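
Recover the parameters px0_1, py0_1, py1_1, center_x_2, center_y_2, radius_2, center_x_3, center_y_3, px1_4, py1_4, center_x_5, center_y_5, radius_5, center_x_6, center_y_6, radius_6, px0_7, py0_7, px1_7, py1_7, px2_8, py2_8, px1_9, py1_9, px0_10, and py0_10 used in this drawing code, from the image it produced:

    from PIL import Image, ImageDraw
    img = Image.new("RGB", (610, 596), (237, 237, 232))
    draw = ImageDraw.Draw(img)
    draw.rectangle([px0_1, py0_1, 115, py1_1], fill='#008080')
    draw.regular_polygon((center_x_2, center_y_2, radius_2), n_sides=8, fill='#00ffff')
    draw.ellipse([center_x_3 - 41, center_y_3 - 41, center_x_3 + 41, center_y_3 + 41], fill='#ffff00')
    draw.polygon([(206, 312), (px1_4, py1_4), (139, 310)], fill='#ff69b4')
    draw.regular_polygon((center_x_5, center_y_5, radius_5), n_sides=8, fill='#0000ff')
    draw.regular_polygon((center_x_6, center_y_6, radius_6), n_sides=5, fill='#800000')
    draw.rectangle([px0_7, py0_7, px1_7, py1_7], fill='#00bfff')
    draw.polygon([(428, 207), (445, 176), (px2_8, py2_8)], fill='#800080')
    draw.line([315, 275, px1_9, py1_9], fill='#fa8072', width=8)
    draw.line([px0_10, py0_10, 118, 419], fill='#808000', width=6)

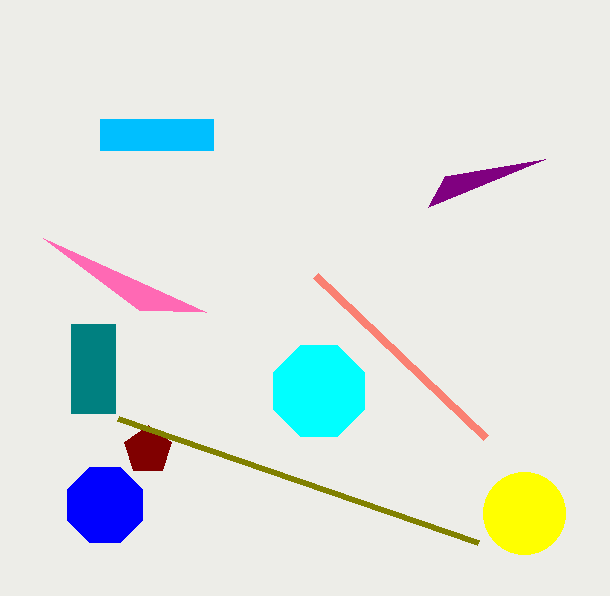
px0_1 = 71; py0_1 = 324; py1_1 = 413; center_x_2 = 319; center_y_2 = 391; radius_2 = 49; center_x_3 = 524; center_y_3 = 513; px1_4 = 43; py1_4 = 238; center_x_5 = 105; center_y_5 = 505; radius_5 = 41; center_x_6 = 148; center_y_6 = 450; radius_6 = 25; px0_7 = 100; py0_7 = 119; px1_7 = 213; py1_7 = 150; px2_8 = 545; py2_8 = 159; px1_9 = 485; py1_9 = 437; px0_10 = 478; py0_10 = 543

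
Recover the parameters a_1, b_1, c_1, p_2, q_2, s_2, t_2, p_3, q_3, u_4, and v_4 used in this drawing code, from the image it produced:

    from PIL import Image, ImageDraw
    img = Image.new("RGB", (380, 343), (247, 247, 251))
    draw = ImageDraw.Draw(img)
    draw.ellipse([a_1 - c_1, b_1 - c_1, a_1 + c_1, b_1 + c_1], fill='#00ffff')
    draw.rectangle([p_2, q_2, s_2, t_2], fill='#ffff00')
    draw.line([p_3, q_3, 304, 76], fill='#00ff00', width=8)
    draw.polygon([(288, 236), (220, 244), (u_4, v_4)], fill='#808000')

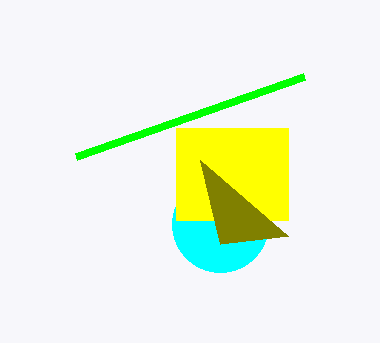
a_1 = 220; b_1 = 224; c_1 = 48; p_2 = 176; q_2 = 128; s_2 = 288; t_2 = 220; p_3 = 76; q_3 = 156; u_4 = 200; v_4 = 160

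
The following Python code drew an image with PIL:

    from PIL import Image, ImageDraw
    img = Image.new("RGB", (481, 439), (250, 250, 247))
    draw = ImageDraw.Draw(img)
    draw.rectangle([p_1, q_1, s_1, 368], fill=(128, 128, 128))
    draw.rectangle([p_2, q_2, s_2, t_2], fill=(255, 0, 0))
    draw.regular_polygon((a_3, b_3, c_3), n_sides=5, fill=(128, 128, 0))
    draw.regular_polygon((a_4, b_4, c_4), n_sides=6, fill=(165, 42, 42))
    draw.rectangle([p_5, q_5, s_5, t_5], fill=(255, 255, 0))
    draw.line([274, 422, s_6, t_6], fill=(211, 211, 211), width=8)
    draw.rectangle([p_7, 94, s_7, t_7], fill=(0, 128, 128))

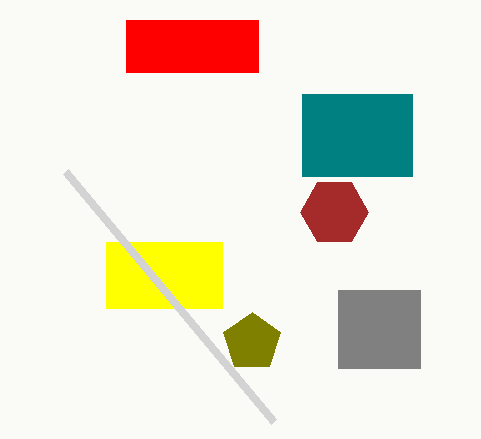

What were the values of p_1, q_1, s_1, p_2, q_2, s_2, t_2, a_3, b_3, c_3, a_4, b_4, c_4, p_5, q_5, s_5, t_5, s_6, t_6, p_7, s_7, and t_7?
p_1 = 338; q_1 = 290; s_1 = 420; p_2 = 126; q_2 = 20; s_2 = 258; t_2 = 72; a_3 = 252; b_3 = 342; c_3 = 30; a_4 = 334; b_4 = 212; c_4 = 34; p_5 = 106; q_5 = 242; s_5 = 222; t_5 = 308; s_6 = 66; t_6 = 172; p_7 = 302; s_7 = 412; t_7 = 176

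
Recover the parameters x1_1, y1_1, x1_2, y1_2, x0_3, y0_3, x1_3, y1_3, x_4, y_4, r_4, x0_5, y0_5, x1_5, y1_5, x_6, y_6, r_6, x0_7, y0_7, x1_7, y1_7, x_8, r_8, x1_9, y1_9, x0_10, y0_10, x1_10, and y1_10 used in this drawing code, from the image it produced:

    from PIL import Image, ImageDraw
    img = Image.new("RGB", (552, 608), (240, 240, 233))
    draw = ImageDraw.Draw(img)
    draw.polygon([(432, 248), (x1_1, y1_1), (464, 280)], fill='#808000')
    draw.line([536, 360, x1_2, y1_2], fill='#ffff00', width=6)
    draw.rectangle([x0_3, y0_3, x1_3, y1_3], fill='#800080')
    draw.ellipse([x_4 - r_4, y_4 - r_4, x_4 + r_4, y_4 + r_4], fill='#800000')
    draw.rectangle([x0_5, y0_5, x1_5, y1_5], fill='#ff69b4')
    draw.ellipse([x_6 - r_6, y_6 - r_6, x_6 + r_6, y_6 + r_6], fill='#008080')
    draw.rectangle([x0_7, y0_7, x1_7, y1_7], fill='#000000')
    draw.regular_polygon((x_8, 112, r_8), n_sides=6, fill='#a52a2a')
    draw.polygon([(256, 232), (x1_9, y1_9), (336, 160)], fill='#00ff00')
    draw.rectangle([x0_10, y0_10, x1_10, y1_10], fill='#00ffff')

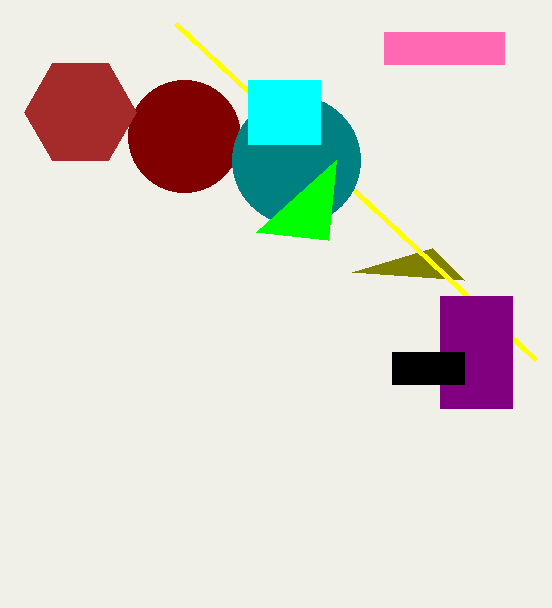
x1_1 = 352
y1_1 = 272
x1_2 = 176
y1_2 = 24
x0_3 = 440
y0_3 = 296
x1_3 = 512
y1_3 = 408
x_4 = 184
y_4 = 136
r_4 = 56
x0_5 = 384
y0_5 = 32
x1_5 = 504
y1_5 = 64
x_6 = 296
y_6 = 160
r_6 = 64
x0_7 = 392
y0_7 = 352
x1_7 = 464
y1_7 = 384
x_8 = 80
r_8 = 56
x1_9 = 328
y1_9 = 240
x0_10 = 248
y0_10 = 80
x1_10 = 320
y1_10 = 144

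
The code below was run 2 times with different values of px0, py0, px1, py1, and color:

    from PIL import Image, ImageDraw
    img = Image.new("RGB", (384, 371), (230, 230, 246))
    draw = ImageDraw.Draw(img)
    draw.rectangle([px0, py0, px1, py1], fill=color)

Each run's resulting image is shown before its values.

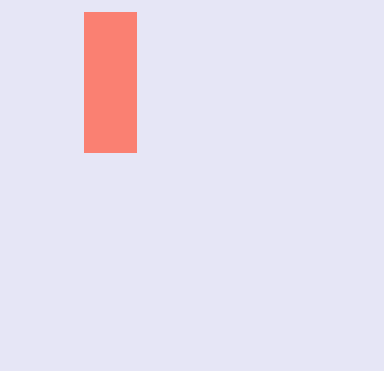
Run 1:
px0 = 84, py0 = 12, px1 = 136, py1 = 152, color = 'salmon'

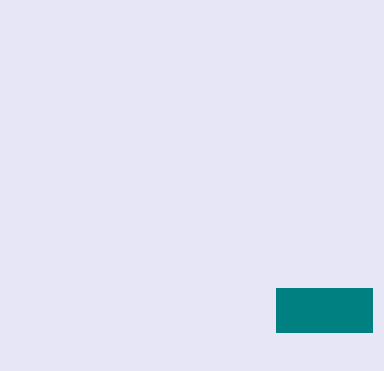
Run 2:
px0 = 276; py0 = 288; px1 = 372; py1 = 332; color = 'teal'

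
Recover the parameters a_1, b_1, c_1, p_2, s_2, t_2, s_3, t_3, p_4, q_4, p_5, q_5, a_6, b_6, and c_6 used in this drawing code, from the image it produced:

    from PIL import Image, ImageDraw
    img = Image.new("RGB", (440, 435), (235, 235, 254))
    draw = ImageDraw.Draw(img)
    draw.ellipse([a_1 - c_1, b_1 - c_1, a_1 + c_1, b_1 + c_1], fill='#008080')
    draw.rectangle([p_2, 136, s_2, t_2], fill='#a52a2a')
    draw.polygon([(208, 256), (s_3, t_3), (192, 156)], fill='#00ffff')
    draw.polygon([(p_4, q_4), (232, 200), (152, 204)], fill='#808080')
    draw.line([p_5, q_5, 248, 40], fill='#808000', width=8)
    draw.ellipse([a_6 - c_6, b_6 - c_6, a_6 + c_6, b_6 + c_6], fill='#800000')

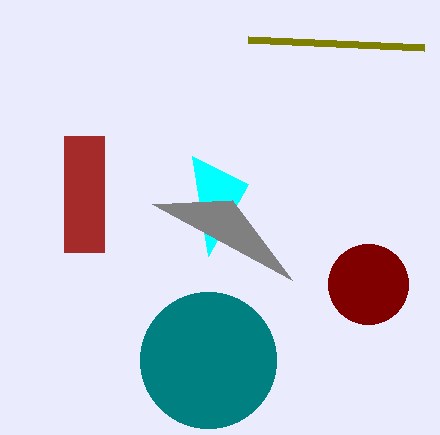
a_1 = 208; b_1 = 360; c_1 = 68; p_2 = 64; s_2 = 104; t_2 = 252; s_3 = 248; t_3 = 184; p_4 = 292; q_4 = 280; p_5 = 424; q_5 = 48; a_6 = 368; b_6 = 284; c_6 = 40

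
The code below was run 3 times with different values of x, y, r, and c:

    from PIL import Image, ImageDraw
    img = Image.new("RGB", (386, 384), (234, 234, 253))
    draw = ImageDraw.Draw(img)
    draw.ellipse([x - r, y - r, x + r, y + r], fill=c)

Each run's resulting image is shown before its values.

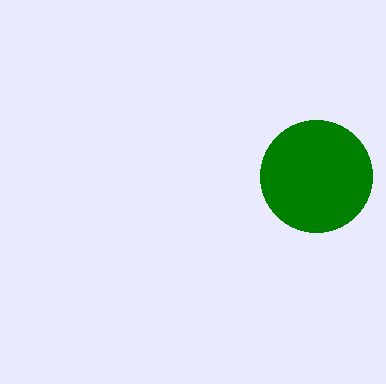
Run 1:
x = 316, y = 176, r = 56, c = 'green'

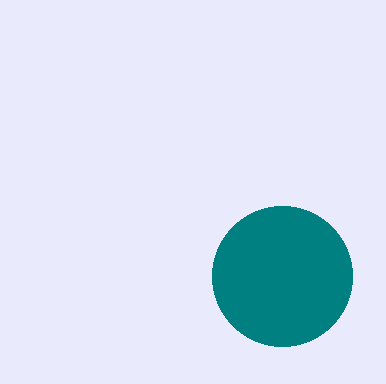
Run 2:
x = 282, y = 276, r = 70, c = 'teal'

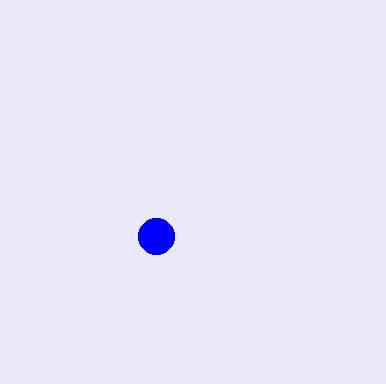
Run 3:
x = 156, y = 236, r = 18, c = 'blue'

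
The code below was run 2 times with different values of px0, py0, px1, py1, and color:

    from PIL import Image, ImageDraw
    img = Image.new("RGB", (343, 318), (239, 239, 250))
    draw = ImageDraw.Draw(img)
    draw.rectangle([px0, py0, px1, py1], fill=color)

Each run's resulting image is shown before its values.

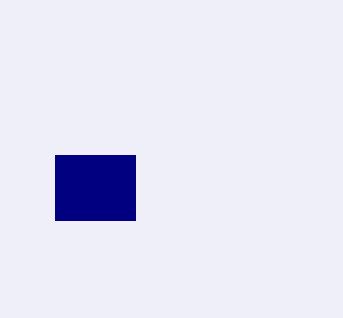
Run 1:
px0 = 55, py0 = 155, px1 = 135, py1 = 220, color = 'navy'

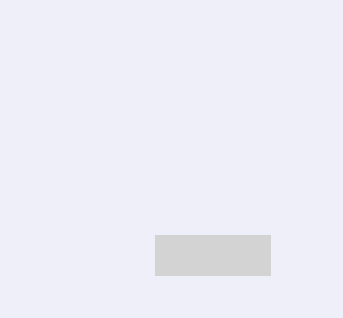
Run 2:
px0 = 155
py0 = 235
px1 = 270
py1 = 275
color = 'lightgray'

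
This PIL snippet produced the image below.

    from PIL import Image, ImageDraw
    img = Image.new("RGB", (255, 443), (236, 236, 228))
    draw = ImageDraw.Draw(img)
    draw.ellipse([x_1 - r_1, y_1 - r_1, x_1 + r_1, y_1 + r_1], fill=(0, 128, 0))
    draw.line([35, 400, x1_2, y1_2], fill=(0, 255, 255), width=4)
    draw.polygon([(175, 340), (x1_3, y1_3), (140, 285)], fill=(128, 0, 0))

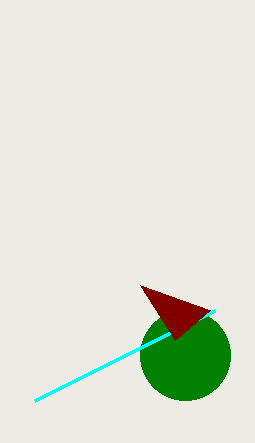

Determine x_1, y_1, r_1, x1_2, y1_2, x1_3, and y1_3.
x_1 = 185, y_1 = 355, r_1 = 45, x1_2 = 215, y1_2 = 310, x1_3 = 210, y1_3 = 310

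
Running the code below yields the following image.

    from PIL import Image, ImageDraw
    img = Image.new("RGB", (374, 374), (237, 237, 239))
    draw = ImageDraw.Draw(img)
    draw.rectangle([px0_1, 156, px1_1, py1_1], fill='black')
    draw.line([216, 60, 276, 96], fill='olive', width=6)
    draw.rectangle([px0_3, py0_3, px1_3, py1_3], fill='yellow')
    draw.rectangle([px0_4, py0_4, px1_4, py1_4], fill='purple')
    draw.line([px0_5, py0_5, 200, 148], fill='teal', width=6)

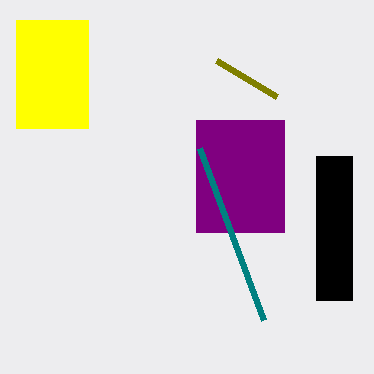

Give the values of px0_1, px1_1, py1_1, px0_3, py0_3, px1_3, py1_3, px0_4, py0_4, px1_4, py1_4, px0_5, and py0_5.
px0_1 = 316, px1_1 = 352, py1_1 = 300, px0_3 = 16, py0_3 = 20, px1_3 = 88, py1_3 = 128, px0_4 = 196, py0_4 = 120, px1_4 = 284, py1_4 = 232, px0_5 = 264, py0_5 = 320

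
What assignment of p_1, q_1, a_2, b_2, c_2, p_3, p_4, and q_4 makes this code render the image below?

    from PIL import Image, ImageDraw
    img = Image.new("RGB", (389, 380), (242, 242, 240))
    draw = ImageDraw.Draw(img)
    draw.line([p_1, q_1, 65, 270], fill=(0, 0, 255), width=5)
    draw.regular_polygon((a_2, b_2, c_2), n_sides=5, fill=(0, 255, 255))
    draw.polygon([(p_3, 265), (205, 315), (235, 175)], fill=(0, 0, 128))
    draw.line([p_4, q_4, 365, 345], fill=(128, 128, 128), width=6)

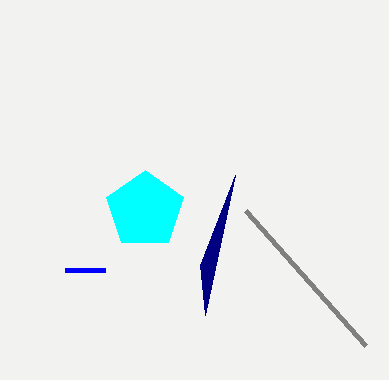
p_1 = 105, q_1 = 270, a_2 = 145, b_2 = 210, c_2 = 40, p_3 = 200, p_4 = 245, q_4 = 210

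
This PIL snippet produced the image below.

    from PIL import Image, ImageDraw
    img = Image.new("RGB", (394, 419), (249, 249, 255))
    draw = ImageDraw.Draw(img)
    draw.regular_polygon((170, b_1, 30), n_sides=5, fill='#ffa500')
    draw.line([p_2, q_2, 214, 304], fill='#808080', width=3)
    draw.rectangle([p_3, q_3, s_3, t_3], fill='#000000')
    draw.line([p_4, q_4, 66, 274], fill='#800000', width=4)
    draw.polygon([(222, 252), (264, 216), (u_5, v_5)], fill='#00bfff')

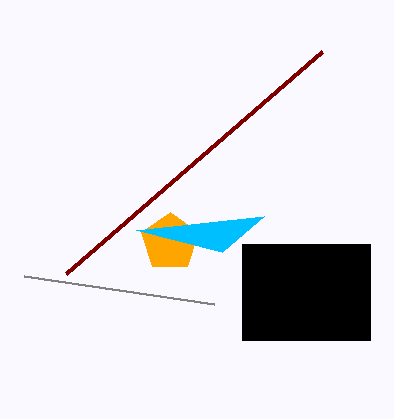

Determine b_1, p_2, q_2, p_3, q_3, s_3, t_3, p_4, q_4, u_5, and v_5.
b_1 = 242, p_2 = 24, q_2 = 276, p_3 = 242, q_3 = 244, s_3 = 370, t_3 = 340, p_4 = 322, q_4 = 52, u_5 = 136, v_5 = 230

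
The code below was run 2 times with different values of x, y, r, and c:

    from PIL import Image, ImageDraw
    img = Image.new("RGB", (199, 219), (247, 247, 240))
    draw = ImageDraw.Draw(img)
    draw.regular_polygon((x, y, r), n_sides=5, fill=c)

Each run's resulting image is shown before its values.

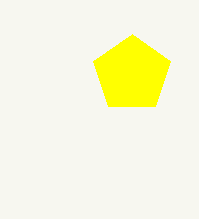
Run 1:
x = 132, y = 74, r = 40, c = 'yellow'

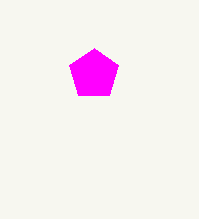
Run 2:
x = 94
y = 74
r = 26
c = 'magenta'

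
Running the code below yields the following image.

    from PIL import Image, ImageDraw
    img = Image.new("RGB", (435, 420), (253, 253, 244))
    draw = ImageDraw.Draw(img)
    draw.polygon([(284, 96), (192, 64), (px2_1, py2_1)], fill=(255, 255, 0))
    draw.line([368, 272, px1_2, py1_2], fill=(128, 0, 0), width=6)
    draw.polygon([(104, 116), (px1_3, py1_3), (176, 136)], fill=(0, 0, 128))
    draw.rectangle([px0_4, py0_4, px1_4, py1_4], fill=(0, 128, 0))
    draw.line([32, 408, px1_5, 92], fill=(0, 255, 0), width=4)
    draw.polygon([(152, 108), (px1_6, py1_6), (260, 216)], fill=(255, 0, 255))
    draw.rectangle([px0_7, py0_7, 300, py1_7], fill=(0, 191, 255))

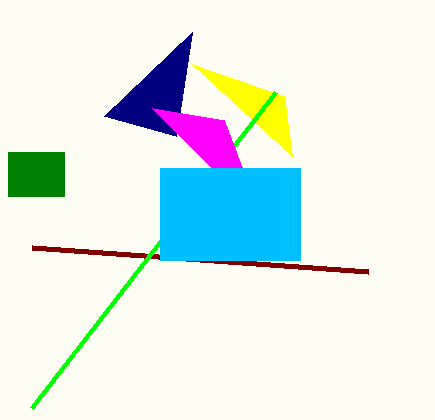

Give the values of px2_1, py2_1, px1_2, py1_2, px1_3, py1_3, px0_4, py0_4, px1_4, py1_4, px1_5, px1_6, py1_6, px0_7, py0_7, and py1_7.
px2_1 = 292
py2_1 = 156
px1_2 = 32
py1_2 = 248
px1_3 = 192
py1_3 = 32
px0_4 = 8
py0_4 = 152
px1_4 = 64
py1_4 = 196
px1_5 = 276
px1_6 = 224
py1_6 = 120
px0_7 = 160
py0_7 = 168
py1_7 = 260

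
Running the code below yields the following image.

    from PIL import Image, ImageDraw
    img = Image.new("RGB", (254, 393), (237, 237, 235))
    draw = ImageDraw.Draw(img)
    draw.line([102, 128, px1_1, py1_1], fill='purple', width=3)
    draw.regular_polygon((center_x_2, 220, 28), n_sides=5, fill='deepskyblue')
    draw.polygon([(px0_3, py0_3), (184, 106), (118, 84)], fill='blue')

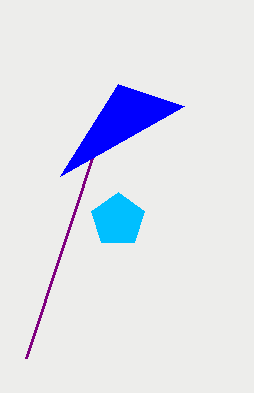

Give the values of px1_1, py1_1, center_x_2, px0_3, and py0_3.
px1_1 = 26, py1_1 = 358, center_x_2 = 118, px0_3 = 60, py0_3 = 176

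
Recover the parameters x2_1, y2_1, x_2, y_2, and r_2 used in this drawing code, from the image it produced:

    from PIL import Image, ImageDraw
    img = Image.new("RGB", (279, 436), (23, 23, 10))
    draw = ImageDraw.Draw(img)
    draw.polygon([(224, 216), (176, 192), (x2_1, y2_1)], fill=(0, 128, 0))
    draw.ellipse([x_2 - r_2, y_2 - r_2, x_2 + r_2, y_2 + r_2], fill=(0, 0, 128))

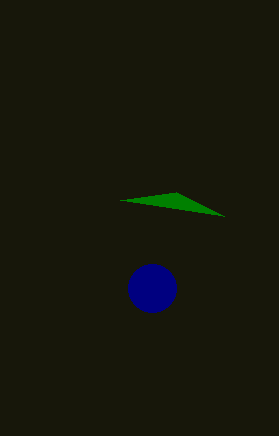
x2_1 = 120, y2_1 = 200, x_2 = 152, y_2 = 288, r_2 = 24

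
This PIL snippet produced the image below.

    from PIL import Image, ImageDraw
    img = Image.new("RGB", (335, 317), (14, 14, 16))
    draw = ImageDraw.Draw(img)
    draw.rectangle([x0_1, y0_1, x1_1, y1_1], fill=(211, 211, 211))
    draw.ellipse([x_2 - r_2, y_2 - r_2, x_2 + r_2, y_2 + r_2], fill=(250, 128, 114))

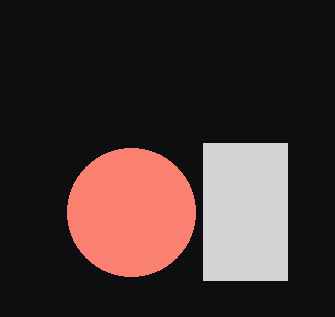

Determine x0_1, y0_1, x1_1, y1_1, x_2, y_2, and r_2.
x0_1 = 203, y0_1 = 143, x1_1 = 287, y1_1 = 280, x_2 = 131, y_2 = 212, r_2 = 64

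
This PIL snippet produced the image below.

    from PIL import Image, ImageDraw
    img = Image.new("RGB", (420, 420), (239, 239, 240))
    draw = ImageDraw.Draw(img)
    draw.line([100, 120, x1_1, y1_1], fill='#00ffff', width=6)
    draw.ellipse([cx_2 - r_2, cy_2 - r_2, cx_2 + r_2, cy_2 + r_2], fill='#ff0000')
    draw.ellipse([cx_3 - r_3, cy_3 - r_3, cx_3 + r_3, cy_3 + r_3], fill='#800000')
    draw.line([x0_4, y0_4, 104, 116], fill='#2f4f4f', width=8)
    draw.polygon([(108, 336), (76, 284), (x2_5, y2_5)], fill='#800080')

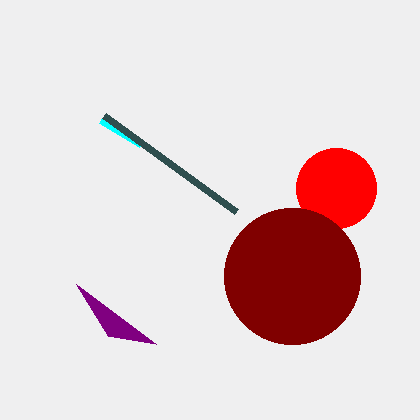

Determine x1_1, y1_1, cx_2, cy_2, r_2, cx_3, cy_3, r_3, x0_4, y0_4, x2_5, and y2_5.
x1_1 = 140, y1_1 = 144, cx_2 = 336, cy_2 = 188, r_2 = 40, cx_3 = 292, cy_3 = 276, r_3 = 68, x0_4 = 236, y0_4 = 212, x2_5 = 156, y2_5 = 344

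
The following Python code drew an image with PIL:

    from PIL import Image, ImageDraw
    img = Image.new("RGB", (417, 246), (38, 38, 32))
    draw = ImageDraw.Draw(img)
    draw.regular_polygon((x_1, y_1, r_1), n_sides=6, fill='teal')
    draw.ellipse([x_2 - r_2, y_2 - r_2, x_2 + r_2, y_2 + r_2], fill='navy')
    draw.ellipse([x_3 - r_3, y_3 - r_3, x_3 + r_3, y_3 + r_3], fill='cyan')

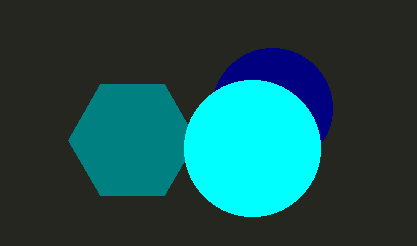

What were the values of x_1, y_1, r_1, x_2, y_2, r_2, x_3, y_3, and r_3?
x_1 = 132; y_1 = 140; r_1 = 64; x_2 = 272; y_2 = 108; r_2 = 60; x_3 = 252; y_3 = 148; r_3 = 68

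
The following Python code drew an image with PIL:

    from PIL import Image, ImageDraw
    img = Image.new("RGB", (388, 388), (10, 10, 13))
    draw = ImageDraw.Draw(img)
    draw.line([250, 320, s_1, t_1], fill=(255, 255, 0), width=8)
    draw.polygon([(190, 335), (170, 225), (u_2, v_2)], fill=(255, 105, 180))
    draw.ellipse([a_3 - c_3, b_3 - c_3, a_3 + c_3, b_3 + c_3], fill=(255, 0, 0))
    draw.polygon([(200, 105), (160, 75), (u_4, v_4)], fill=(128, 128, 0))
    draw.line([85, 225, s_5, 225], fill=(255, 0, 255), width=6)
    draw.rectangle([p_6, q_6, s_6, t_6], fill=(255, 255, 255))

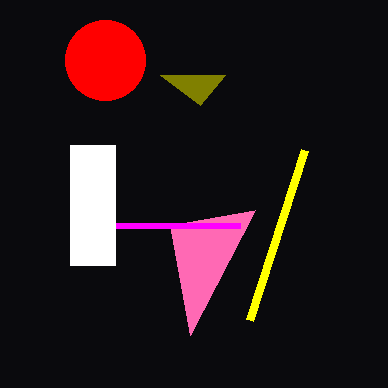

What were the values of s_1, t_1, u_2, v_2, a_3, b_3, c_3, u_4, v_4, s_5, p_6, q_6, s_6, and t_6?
s_1 = 305
t_1 = 150
u_2 = 255
v_2 = 210
a_3 = 105
b_3 = 60
c_3 = 40
u_4 = 225
v_4 = 75
s_5 = 240
p_6 = 70
q_6 = 145
s_6 = 115
t_6 = 265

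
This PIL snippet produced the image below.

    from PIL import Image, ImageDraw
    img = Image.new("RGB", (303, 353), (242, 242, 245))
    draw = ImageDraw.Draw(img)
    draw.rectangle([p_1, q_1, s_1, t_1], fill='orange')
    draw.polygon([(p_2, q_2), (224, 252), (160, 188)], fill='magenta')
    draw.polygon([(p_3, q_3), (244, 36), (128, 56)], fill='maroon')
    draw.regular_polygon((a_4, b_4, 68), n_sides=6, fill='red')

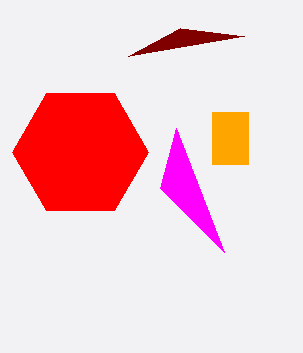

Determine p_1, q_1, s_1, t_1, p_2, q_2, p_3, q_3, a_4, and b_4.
p_1 = 212
q_1 = 112
s_1 = 248
t_1 = 164
p_2 = 176
q_2 = 128
p_3 = 180
q_3 = 28
a_4 = 80
b_4 = 152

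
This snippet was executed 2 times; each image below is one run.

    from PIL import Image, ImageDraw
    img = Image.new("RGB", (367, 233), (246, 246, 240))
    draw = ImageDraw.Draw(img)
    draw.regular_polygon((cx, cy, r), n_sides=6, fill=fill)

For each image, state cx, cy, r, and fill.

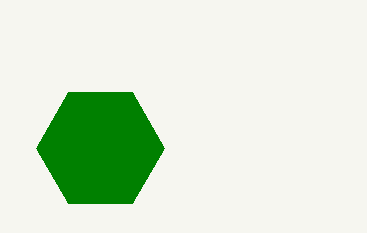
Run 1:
cx = 100, cy = 148, r = 64, fill = 'green'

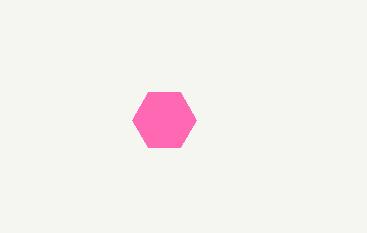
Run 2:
cx = 164; cy = 120; r = 32; fill = 'hotpink'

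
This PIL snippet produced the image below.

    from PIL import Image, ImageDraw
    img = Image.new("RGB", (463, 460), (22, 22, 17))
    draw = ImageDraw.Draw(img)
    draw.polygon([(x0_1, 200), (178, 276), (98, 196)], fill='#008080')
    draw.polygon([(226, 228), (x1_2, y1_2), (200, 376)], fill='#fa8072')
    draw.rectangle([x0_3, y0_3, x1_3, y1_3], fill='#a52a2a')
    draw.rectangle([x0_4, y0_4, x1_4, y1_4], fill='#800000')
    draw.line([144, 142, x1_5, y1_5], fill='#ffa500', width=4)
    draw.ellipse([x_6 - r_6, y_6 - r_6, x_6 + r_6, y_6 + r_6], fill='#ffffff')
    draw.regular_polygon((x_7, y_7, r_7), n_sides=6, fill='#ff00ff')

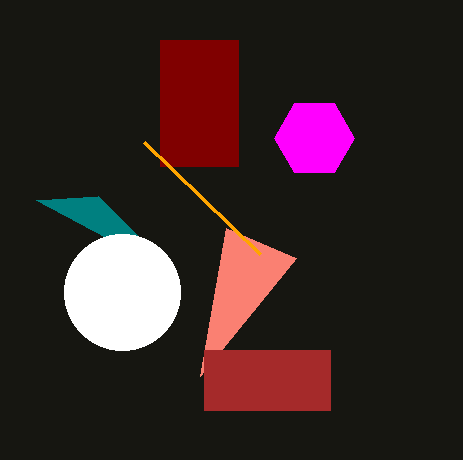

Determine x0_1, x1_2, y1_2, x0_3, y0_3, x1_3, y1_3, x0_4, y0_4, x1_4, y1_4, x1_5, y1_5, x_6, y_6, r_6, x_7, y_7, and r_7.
x0_1 = 36, x1_2 = 296, y1_2 = 258, x0_3 = 204, y0_3 = 350, x1_3 = 330, y1_3 = 410, x0_4 = 160, y0_4 = 40, x1_4 = 238, y1_4 = 166, x1_5 = 260, y1_5 = 254, x_6 = 122, y_6 = 292, r_6 = 58, x_7 = 314, y_7 = 138, r_7 = 40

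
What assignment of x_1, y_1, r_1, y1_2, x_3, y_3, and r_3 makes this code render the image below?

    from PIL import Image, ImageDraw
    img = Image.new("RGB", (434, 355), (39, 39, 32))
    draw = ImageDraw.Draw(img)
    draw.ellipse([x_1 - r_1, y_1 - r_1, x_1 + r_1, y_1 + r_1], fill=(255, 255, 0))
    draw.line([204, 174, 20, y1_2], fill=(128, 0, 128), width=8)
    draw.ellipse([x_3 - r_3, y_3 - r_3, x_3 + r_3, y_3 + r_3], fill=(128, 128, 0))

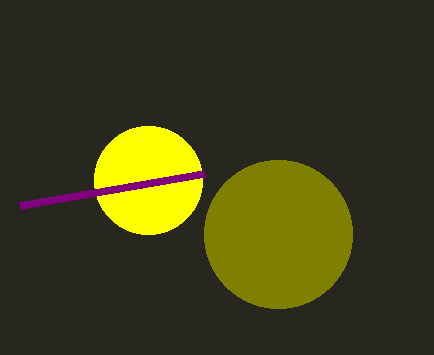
x_1 = 148, y_1 = 180, r_1 = 54, y1_2 = 206, x_3 = 278, y_3 = 234, r_3 = 74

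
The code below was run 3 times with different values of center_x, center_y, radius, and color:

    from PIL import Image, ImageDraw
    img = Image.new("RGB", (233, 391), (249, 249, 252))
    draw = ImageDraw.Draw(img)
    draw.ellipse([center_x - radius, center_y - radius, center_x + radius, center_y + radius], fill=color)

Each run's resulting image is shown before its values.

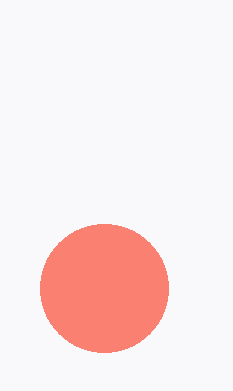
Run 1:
center_x = 104; center_y = 288; radius = 64; color = 'salmon'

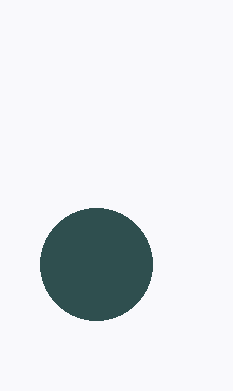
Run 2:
center_x = 96; center_y = 264; radius = 56; color = 'darkslategray'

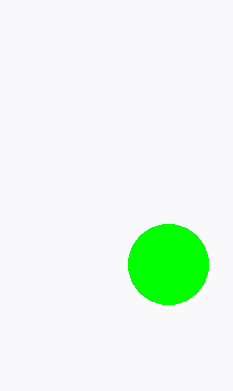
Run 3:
center_x = 168, center_y = 264, radius = 40, color = 'lime'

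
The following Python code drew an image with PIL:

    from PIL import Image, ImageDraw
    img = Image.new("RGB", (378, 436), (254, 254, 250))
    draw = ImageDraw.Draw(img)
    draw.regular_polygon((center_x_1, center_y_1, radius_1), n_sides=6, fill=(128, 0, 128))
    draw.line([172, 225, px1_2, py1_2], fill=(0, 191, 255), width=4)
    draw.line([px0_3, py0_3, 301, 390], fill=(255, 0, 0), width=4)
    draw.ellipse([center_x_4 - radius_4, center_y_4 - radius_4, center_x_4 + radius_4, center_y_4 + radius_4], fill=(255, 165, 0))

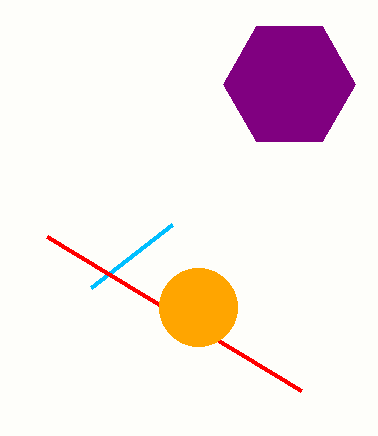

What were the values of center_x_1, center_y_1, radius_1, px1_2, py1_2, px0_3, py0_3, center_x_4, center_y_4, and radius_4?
center_x_1 = 289, center_y_1 = 84, radius_1 = 66, px1_2 = 91, py1_2 = 288, px0_3 = 47, py0_3 = 236, center_x_4 = 198, center_y_4 = 307, radius_4 = 39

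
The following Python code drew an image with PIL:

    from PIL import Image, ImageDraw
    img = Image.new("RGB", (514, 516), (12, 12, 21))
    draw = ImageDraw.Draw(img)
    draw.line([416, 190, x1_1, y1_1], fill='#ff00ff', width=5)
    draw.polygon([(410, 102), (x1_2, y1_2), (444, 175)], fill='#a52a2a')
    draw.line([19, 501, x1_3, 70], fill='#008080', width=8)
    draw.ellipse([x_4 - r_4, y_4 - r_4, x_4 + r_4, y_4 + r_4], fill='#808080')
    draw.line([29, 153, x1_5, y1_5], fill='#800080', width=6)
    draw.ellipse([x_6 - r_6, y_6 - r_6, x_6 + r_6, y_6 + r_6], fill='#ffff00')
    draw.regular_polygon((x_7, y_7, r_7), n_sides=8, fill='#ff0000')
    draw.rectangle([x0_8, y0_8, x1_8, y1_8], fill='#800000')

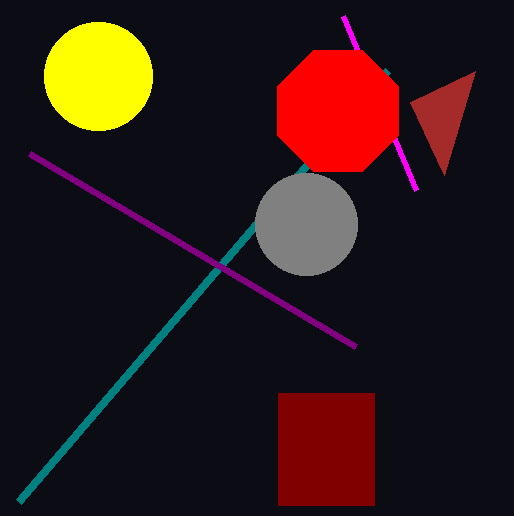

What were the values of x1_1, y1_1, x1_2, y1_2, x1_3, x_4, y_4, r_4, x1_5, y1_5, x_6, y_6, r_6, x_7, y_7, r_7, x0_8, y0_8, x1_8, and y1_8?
x1_1 = 343; y1_1 = 16; x1_2 = 475; y1_2 = 71; x1_3 = 388; x_4 = 306; y_4 = 224; r_4 = 51; x1_5 = 355; y1_5 = 346; x_6 = 98; y_6 = 76; r_6 = 54; x_7 = 338; y_7 = 111; r_7 = 65; x0_8 = 278; y0_8 = 393; x1_8 = 374; y1_8 = 505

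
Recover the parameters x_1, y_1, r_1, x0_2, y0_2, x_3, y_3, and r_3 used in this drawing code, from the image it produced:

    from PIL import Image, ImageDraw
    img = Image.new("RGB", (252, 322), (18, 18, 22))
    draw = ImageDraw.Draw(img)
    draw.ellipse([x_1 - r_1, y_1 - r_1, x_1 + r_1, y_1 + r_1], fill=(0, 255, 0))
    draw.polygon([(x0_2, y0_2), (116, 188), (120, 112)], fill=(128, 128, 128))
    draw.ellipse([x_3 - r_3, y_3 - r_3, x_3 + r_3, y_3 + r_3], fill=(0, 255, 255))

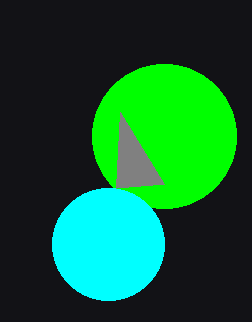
x_1 = 164
y_1 = 136
r_1 = 72
x0_2 = 164
y0_2 = 184
x_3 = 108
y_3 = 244
r_3 = 56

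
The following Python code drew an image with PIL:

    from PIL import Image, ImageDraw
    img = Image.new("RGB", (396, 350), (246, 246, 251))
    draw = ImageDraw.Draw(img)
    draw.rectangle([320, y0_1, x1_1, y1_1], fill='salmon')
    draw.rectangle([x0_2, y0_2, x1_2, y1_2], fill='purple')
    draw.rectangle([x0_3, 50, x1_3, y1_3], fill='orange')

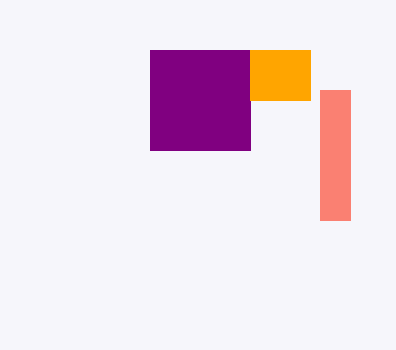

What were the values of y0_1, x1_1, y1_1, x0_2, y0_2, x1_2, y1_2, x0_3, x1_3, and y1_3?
y0_1 = 90
x1_1 = 350
y1_1 = 220
x0_2 = 150
y0_2 = 50
x1_2 = 250
y1_2 = 150
x0_3 = 250
x1_3 = 310
y1_3 = 100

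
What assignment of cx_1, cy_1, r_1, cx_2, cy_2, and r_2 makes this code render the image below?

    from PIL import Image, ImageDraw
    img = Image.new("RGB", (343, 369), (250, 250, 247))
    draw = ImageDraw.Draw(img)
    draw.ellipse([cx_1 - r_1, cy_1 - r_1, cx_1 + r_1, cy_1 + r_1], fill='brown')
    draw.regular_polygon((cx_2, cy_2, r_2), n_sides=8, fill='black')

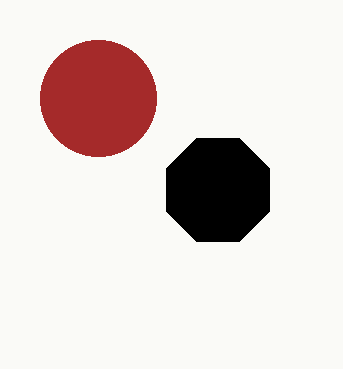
cx_1 = 98; cy_1 = 98; r_1 = 58; cx_2 = 218; cy_2 = 190; r_2 = 56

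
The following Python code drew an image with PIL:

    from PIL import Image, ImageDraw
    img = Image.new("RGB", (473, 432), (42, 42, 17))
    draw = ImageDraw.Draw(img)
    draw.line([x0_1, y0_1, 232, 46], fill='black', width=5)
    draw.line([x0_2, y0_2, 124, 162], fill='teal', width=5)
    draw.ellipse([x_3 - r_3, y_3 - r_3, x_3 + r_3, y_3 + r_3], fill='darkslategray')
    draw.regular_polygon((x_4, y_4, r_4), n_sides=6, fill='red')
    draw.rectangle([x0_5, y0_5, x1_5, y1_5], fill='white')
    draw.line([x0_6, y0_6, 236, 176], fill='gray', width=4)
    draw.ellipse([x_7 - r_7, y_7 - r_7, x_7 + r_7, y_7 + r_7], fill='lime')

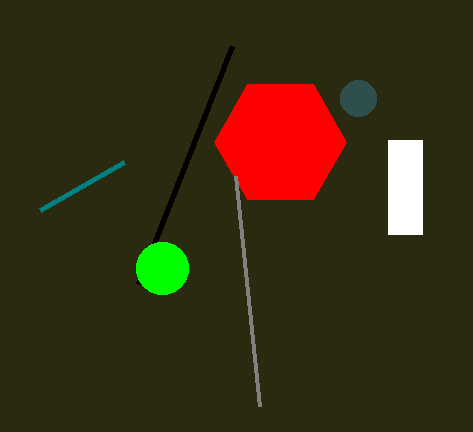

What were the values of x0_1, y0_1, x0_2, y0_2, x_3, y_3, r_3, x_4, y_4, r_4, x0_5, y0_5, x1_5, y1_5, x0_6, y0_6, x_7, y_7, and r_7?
x0_1 = 138
y0_1 = 284
x0_2 = 40
y0_2 = 210
x_3 = 358
y_3 = 98
r_3 = 18
x_4 = 280
y_4 = 142
r_4 = 66
x0_5 = 388
y0_5 = 140
x1_5 = 422
y1_5 = 234
x0_6 = 260
y0_6 = 406
x_7 = 162
y_7 = 268
r_7 = 26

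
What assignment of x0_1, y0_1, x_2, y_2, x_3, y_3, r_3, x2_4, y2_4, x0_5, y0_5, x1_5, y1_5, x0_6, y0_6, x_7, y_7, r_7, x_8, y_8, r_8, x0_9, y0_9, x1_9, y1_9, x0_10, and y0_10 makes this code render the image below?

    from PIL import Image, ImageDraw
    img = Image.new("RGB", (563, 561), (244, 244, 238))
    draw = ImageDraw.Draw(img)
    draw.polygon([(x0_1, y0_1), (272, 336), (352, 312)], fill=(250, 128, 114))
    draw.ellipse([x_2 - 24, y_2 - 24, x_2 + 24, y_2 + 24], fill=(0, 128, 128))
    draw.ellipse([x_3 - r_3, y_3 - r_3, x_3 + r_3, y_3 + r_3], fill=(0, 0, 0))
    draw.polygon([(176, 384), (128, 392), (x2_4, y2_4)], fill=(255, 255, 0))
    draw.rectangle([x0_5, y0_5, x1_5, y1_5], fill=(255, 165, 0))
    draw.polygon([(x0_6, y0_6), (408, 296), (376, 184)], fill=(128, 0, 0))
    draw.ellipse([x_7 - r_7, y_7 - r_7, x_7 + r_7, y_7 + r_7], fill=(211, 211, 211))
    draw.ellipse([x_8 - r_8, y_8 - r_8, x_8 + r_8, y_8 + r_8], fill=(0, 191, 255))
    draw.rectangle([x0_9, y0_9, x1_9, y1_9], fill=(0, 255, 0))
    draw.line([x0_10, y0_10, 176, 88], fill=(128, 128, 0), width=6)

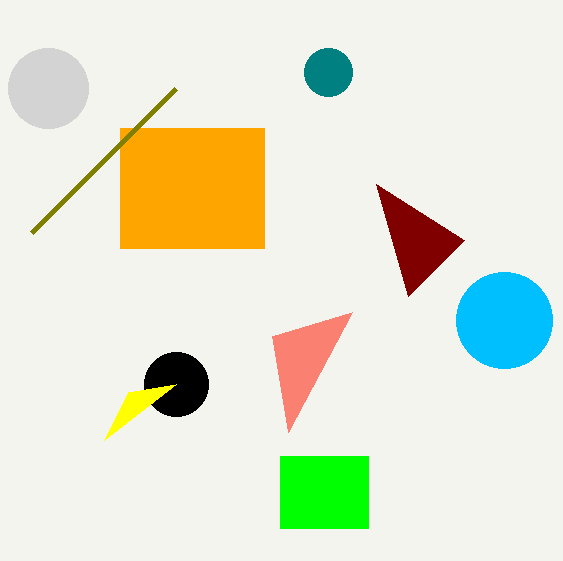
x0_1 = 288
y0_1 = 432
x_2 = 328
y_2 = 72
x_3 = 176
y_3 = 384
r_3 = 32
x2_4 = 104
y2_4 = 440
x0_5 = 120
y0_5 = 128
x1_5 = 264
y1_5 = 248
x0_6 = 464
y0_6 = 240
x_7 = 48
y_7 = 88
r_7 = 40
x_8 = 504
y_8 = 320
r_8 = 48
x0_9 = 280
y0_9 = 456
x1_9 = 368
y1_9 = 528
x0_10 = 32
y0_10 = 232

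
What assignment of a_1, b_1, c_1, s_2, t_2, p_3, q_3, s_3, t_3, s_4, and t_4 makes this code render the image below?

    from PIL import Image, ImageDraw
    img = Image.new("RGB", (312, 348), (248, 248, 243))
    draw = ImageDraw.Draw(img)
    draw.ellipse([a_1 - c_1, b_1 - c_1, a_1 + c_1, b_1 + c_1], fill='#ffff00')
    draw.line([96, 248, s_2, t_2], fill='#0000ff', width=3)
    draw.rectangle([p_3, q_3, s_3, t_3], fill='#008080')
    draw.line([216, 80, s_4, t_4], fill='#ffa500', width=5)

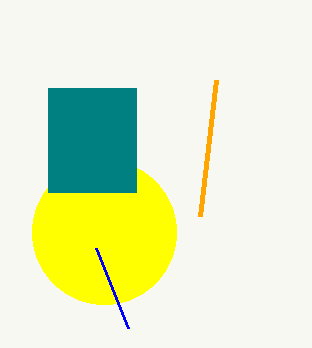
a_1 = 104; b_1 = 232; c_1 = 72; s_2 = 128; t_2 = 328; p_3 = 48; q_3 = 88; s_3 = 136; t_3 = 192; s_4 = 200; t_4 = 216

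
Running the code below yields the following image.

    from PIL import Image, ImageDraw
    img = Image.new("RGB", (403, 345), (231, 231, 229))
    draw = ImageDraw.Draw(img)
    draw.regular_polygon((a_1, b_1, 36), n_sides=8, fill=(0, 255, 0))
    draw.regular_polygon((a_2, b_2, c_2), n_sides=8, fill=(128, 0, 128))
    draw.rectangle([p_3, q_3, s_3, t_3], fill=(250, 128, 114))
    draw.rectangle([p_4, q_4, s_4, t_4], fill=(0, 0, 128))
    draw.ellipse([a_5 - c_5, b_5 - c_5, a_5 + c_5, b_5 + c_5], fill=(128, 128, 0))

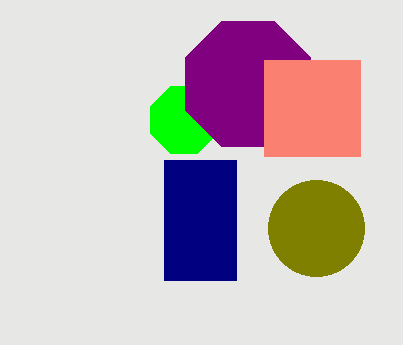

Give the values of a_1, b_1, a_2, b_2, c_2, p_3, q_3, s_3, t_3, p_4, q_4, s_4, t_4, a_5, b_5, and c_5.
a_1 = 184; b_1 = 120; a_2 = 248; b_2 = 84; c_2 = 68; p_3 = 264; q_3 = 60; s_3 = 360; t_3 = 156; p_4 = 164; q_4 = 160; s_4 = 236; t_4 = 280; a_5 = 316; b_5 = 228; c_5 = 48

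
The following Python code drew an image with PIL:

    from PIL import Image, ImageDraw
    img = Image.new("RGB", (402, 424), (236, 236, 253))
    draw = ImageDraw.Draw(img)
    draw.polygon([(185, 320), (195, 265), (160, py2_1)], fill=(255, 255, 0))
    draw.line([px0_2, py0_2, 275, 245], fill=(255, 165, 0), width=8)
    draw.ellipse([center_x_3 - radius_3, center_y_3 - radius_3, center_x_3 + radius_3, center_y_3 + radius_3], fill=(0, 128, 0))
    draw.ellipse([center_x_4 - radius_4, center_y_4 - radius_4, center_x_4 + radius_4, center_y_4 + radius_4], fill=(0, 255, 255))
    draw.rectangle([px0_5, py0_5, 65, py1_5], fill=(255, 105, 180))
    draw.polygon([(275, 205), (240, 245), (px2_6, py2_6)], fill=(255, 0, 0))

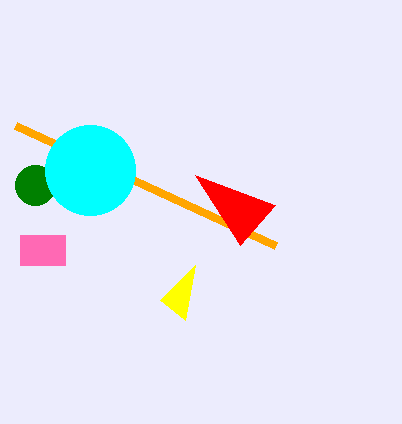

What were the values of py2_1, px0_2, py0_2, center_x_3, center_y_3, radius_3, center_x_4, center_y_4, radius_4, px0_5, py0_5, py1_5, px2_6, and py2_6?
py2_1 = 300, px0_2 = 15, py0_2 = 125, center_x_3 = 35, center_y_3 = 185, radius_3 = 20, center_x_4 = 90, center_y_4 = 170, radius_4 = 45, px0_5 = 20, py0_5 = 235, py1_5 = 265, px2_6 = 195, py2_6 = 175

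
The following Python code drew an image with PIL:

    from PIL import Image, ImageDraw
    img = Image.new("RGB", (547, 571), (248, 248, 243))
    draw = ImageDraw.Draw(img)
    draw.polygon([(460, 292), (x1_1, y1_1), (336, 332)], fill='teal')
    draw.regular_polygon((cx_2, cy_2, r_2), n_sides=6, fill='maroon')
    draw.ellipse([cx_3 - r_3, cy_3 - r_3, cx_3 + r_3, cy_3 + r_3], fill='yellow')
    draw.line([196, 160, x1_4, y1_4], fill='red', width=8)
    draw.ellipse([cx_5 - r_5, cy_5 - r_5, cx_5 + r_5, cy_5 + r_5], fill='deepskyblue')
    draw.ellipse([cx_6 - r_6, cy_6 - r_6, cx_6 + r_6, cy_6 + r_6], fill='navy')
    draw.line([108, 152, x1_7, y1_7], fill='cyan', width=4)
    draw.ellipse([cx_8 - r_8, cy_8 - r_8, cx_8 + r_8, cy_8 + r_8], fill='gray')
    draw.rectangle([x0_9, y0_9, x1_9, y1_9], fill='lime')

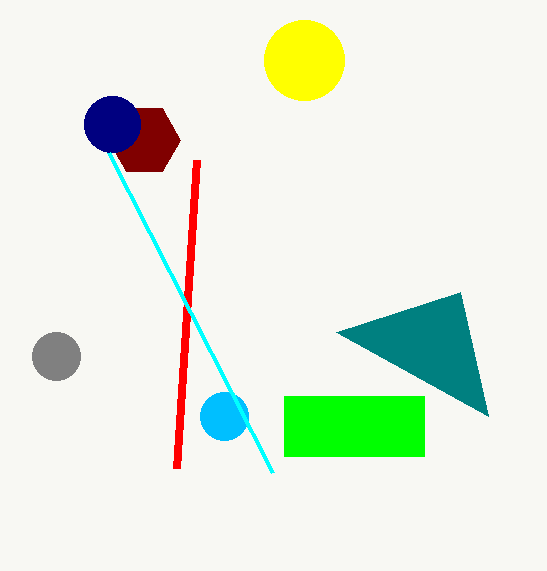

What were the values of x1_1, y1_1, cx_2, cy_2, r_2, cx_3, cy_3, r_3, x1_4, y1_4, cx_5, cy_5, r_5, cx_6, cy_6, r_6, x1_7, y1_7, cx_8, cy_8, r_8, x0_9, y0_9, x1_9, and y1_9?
x1_1 = 488
y1_1 = 416
cx_2 = 144
cy_2 = 140
r_2 = 36
cx_3 = 304
cy_3 = 60
r_3 = 40
x1_4 = 176
y1_4 = 468
cx_5 = 224
cy_5 = 416
r_5 = 24
cx_6 = 112
cy_6 = 124
r_6 = 28
x1_7 = 272
y1_7 = 472
cx_8 = 56
cy_8 = 356
r_8 = 24
x0_9 = 284
y0_9 = 396
x1_9 = 424
y1_9 = 456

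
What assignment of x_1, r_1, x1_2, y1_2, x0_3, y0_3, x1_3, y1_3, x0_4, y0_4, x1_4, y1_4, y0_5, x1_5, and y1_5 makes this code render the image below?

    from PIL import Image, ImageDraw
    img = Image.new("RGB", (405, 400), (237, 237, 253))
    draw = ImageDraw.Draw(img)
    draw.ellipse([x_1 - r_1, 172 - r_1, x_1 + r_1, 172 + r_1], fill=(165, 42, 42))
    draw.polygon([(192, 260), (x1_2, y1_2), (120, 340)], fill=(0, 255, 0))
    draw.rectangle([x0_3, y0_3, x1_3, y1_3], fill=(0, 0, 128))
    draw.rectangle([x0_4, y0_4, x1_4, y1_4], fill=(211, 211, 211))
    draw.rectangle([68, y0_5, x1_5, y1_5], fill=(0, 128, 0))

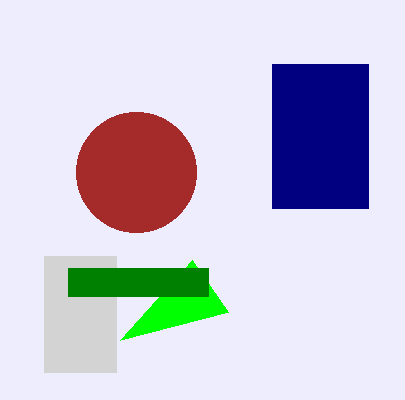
x_1 = 136; r_1 = 60; x1_2 = 228; y1_2 = 312; x0_3 = 272; y0_3 = 64; x1_3 = 368; y1_3 = 208; x0_4 = 44; y0_4 = 256; x1_4 = 116; y1_4 = 372; y0_5 = 268; x1_5 = 208; y1_5 = 296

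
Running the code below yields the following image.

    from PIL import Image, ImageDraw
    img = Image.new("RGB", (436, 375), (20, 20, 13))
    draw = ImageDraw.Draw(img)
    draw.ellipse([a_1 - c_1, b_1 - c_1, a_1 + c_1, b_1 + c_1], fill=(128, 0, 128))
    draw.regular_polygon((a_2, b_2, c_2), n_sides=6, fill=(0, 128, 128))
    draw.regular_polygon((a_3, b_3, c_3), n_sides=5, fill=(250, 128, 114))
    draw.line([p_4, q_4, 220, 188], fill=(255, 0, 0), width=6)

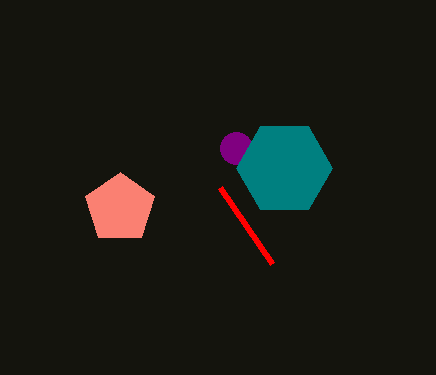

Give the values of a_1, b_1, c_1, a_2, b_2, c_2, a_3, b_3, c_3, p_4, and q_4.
a_1 = 236; b_1 = 148; c_1 = 16; a_2 = 284; b_2 = 168; c_2 = 48; a_3 = 120; b_3 = 208; c_3 = 36; p_4 = 272; q_4 = 264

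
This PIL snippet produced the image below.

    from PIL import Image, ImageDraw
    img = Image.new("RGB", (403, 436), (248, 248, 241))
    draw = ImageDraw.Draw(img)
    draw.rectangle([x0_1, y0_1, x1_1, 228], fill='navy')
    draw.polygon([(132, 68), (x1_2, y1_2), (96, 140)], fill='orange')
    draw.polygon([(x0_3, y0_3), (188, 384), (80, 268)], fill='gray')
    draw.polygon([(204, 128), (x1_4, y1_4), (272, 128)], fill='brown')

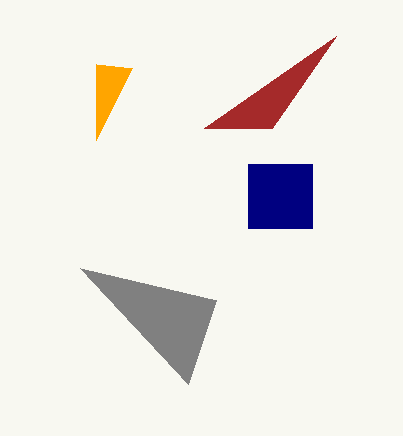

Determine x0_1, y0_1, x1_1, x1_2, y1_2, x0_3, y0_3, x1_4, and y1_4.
x0_1 = 248
y0_1 = 164
x1_1 = 312
x1_2 = 96
y1_2 = 64
x0_3 = 216
y0_3 = 300
x1_4 = 336
y1_4 = 36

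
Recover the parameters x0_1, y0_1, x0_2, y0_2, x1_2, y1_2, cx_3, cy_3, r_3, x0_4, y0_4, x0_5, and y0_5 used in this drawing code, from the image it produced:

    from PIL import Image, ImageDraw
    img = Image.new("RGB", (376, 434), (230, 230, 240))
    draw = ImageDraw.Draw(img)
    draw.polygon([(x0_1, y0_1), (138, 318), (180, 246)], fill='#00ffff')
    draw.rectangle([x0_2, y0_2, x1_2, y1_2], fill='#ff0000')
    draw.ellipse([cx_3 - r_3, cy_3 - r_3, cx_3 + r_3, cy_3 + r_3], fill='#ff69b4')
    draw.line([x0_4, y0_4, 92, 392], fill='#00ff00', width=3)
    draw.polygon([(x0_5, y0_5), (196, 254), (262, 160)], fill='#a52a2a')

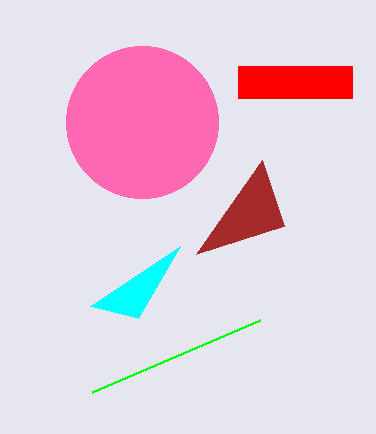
x0_1 = 90, y0_1 = 306, x0_2 = 238, y0_2 = 66, x1_2 = 352, y1_2 = 98, cx_3 = 142, cy_3 = 122, r_3 = 76, x0_4 = 260, y0_4 = 320, x0_5 = 284, y0_5 = 226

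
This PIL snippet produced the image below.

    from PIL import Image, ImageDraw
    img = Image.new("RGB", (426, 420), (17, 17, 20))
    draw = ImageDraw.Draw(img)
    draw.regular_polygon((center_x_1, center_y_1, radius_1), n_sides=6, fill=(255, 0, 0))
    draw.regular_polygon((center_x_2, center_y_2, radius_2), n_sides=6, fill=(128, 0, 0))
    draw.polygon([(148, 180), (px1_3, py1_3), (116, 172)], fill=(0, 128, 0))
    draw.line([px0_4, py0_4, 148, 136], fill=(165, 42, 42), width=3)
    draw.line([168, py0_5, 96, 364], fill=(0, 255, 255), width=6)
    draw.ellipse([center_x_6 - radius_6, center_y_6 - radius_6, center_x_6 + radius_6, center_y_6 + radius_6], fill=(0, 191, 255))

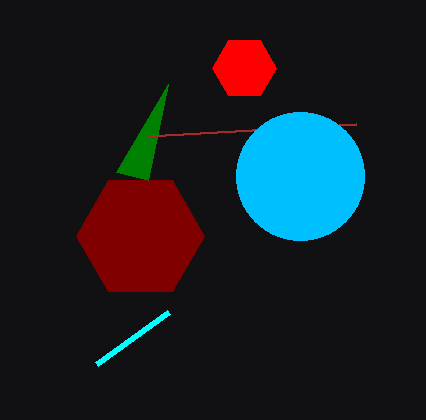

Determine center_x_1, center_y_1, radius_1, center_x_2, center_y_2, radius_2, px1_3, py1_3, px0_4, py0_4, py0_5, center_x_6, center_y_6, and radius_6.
center_x_1 = 244
center_y_1 = 68
radius_1 = 32
center_x_2 = 140
center_y_2 = 236
radius_2 = 64
px1_3 = 168
py1_3 = 84
px0_4 = 356
py0_4 = 124
py0_5 = 312
center_x_6 = 300
center_y_6 = 176
radius_6 = 64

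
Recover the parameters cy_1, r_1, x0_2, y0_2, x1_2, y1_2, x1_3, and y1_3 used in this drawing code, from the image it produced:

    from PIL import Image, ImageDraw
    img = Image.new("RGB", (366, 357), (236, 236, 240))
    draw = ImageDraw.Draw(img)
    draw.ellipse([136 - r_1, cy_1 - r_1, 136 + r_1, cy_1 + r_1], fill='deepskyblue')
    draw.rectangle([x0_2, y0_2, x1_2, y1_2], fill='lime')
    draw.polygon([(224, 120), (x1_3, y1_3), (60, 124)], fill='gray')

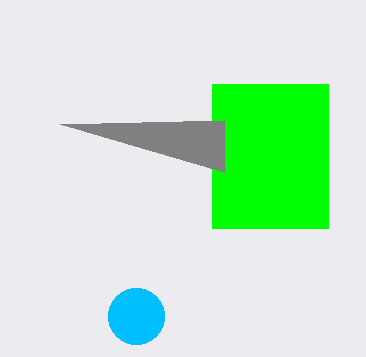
cy_1 = 316, r_1 = 28, x0_2 = 212, y0_2 = 84, x1_2 = 328, y1_2 = 228, x1_3 = 224, y1_3 = 172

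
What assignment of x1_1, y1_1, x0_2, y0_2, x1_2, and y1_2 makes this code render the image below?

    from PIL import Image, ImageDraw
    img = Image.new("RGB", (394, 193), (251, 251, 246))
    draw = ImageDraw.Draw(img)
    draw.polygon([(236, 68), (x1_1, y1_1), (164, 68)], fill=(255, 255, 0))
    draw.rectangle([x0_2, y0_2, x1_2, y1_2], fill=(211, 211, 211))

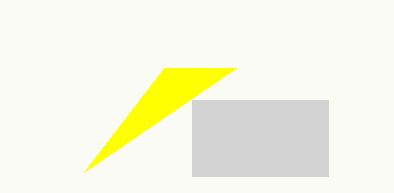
x1_1 = 84
y1_1 = 172
x0_2 = 192
y0_2 = 100
x1_2 = 328
y1_2 = 176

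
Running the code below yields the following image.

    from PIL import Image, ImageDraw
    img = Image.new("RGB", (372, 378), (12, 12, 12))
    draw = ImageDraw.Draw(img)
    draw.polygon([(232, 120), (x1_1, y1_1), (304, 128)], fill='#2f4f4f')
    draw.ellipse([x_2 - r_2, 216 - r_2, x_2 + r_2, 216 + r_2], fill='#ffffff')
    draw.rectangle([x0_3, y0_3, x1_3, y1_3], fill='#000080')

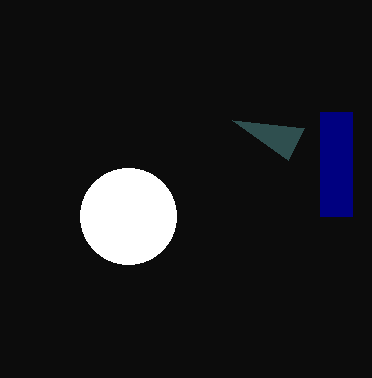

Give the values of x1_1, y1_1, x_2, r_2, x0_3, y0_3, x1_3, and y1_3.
x1_1 = 288; y1_1 = 160; x_2 = 128; r_2 = 48; x0_3 = 320; y0_3 = 112; x1_3 = 352; y1_3 = 216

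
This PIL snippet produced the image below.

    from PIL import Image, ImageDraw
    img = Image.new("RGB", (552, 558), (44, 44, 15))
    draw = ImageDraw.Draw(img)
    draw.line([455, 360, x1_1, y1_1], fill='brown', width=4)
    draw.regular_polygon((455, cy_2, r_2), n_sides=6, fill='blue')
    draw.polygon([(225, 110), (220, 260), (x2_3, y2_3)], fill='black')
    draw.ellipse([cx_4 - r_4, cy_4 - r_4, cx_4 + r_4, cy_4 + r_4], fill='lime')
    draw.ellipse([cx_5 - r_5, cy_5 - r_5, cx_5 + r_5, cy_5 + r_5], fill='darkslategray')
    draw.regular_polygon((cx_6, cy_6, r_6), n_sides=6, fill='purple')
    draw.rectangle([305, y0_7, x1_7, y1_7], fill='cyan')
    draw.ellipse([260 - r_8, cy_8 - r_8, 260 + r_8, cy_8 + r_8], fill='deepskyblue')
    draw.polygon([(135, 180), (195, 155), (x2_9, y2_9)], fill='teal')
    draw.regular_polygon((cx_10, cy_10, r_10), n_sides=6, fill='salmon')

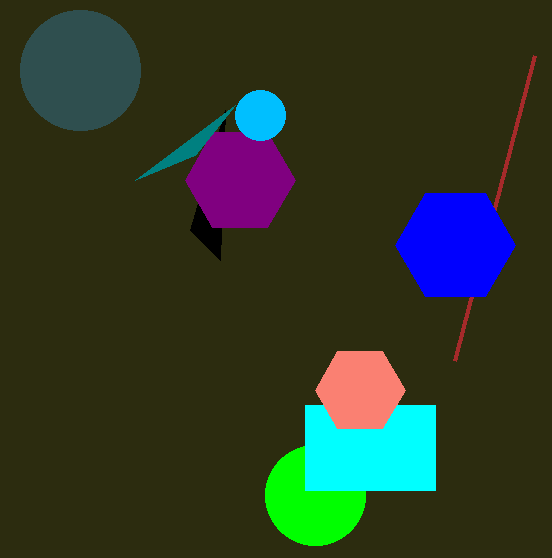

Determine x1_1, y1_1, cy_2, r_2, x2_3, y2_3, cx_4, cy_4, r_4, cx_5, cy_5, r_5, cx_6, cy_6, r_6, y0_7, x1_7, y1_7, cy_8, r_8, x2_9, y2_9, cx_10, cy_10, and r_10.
x1_1 = 535
y1_1 = 55
cy_2 = 245
r_2 = 60
x2_3 = 190
y2_3 = 230
cx_4 = 315
cy_4 = 495
r_4 = 50
cx_5 = 80
cy_5 = 70
r_5 = 60
cx_6 = 240
cy_6 = 180
r_6 = 55
y0_7 = 405
x1_7 = 435
y1_7 = 490
cy_8 = 115
r_8 = 25
x2_9 = 235
y2_9 = 105
cx_10 = 360
cy_10 = 390
r_10 = 45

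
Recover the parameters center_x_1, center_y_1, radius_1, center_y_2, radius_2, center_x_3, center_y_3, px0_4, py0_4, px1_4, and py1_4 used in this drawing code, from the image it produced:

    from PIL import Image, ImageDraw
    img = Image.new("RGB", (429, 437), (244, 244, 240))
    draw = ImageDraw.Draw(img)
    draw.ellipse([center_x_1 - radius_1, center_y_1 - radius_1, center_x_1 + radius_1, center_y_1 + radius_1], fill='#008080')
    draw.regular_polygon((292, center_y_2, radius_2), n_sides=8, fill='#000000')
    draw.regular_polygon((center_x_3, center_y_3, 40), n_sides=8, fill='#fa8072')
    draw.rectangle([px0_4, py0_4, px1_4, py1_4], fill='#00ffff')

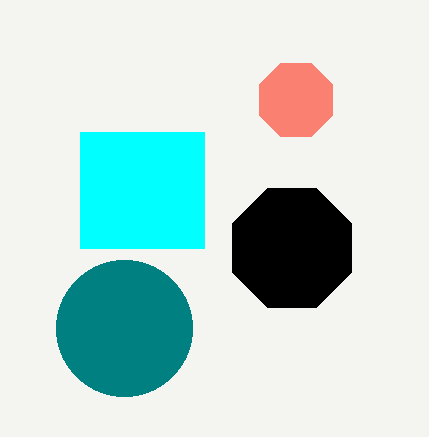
center_x_1 = 124
center_y_1 = 328
radius_1 = 68
center_y_2 = 248
radius_2 = 64
center_x_3 = 296
center_y_3 = 100
px0_4 = 80
py0_4 = 132
px1_4 = 204
py1_4 = 248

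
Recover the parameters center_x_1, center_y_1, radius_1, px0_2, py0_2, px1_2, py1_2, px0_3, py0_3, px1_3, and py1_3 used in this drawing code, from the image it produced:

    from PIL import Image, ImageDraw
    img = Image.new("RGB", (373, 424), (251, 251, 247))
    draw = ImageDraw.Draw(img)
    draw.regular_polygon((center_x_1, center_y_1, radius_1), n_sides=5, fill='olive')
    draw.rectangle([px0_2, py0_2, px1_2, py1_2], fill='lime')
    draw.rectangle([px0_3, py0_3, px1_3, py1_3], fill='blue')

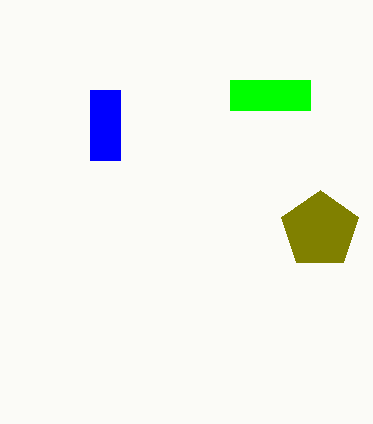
center_x_1 = 320; center_y_1 = 230; radius_1 = 40; px0_2 = 230; py0_2 = 80; px1_2 = 310; py1_2 = 110; px0_3 = 90; py0_3 = 90; px1_3 = 120; py1_3 = 160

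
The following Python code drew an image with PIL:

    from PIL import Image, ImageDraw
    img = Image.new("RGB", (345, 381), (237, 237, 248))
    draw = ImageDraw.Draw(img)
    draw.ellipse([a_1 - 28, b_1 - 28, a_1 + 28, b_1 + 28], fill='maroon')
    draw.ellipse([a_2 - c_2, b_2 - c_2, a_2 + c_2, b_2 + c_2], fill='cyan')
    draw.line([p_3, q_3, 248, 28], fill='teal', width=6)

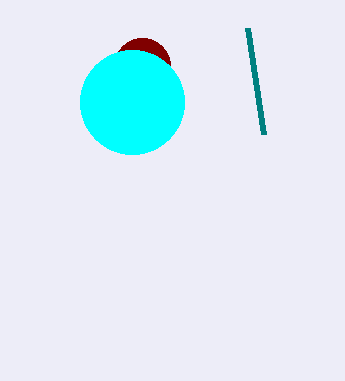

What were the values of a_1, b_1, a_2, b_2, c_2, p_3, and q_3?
a_1 = 142
b_1 = 66
a_2 = 132
b_2 = 102
c_2 = 52
p_3 = 264
q_3 = 134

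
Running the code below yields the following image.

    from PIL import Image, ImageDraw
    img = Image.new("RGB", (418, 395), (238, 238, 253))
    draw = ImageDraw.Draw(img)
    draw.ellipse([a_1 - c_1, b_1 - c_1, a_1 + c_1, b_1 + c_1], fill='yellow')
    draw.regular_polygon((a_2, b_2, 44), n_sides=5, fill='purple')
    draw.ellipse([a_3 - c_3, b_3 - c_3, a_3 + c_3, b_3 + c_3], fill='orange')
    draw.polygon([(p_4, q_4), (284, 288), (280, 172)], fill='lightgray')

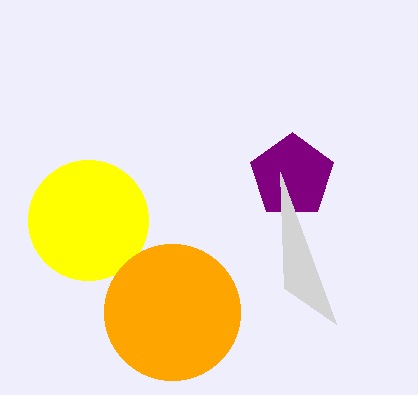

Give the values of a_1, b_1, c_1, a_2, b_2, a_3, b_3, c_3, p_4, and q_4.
a_1 = 88; b_1 = 220; c_1 = 60; a_2 = 292; b_2 = 176; a_3 = 172; b_3 = 312; c_3 = 68; p_4 = 336; q_4 = 324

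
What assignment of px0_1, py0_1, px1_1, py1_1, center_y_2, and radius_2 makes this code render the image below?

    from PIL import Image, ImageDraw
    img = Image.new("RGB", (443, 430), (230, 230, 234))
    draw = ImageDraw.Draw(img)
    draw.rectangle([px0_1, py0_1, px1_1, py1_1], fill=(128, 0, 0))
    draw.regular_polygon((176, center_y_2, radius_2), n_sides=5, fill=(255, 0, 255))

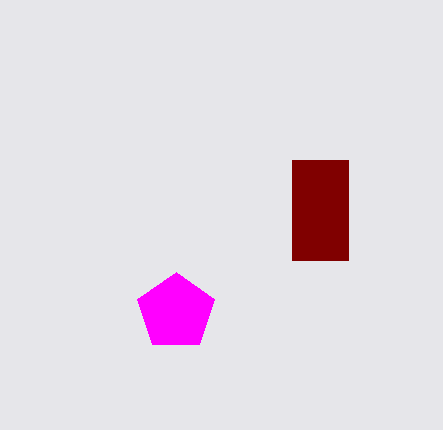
px0_1 = 292; py0_1 = 160; px1_1 = 348; py1_1 = 260; center_y_2 = 312; radius_2 = 40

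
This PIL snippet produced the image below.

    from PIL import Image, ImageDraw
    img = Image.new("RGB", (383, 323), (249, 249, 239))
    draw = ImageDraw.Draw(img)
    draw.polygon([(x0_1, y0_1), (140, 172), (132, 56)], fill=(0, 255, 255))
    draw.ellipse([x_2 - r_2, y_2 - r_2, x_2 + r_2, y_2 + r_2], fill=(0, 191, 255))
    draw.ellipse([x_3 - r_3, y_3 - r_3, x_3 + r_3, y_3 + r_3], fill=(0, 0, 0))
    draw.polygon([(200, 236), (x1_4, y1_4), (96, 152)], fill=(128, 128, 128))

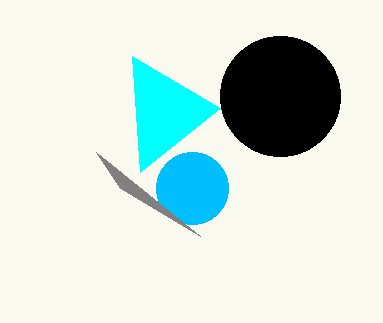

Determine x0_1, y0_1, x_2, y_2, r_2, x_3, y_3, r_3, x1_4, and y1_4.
x0_1 = 220, y0_1 = 108, x_2 = 192, y_2 = 188, r_2 = 36, x_3 = 280, y_3 = 96, r_3 = 60, x1_4 = 120, y1_4 = 188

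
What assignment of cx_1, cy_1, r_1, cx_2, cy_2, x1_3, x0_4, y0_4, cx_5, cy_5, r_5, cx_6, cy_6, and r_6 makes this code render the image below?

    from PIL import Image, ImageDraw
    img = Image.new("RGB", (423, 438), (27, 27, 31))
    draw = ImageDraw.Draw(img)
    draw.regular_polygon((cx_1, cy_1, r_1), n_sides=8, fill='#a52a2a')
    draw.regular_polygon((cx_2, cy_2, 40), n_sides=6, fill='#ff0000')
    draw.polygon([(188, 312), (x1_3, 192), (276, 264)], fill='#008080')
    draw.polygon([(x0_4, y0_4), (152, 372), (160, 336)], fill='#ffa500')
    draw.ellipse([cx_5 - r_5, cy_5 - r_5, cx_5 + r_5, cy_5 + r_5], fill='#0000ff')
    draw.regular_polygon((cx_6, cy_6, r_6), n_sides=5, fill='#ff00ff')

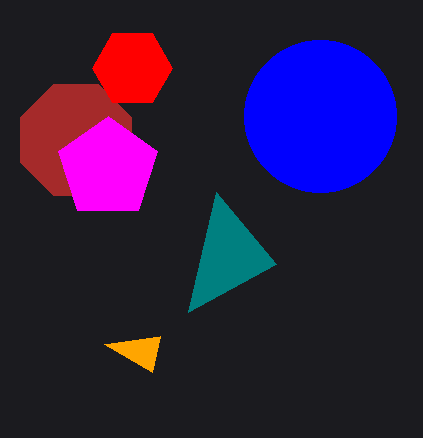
cx_1 = 76
cy_1 = 140
r_1 = 60
cx_2 = 132
cy_2 = 68
x1_3 = 216
x0_4 = 104
y0_4 = 344
cx_5 = 320
cy_5 = 116
r_5 = 76
cx_6 = 108
cy_6 = 168
r_6 = 52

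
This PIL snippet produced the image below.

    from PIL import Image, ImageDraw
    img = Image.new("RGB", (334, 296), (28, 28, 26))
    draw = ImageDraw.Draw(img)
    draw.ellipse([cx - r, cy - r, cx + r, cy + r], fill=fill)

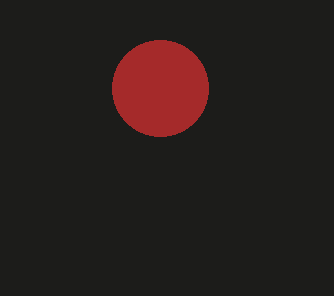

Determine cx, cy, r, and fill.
cx = 160; cy = 88; r = 48; fill = 'brown'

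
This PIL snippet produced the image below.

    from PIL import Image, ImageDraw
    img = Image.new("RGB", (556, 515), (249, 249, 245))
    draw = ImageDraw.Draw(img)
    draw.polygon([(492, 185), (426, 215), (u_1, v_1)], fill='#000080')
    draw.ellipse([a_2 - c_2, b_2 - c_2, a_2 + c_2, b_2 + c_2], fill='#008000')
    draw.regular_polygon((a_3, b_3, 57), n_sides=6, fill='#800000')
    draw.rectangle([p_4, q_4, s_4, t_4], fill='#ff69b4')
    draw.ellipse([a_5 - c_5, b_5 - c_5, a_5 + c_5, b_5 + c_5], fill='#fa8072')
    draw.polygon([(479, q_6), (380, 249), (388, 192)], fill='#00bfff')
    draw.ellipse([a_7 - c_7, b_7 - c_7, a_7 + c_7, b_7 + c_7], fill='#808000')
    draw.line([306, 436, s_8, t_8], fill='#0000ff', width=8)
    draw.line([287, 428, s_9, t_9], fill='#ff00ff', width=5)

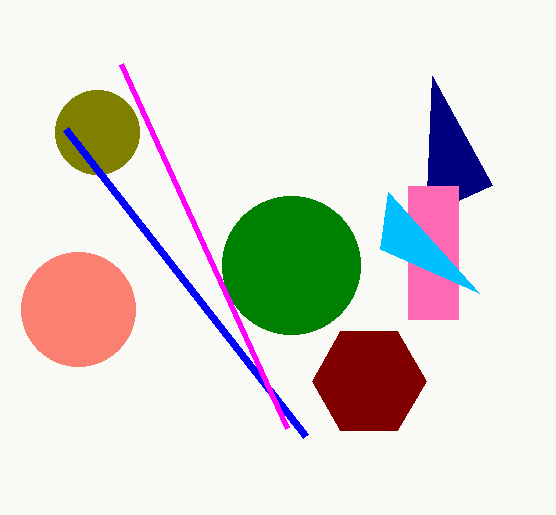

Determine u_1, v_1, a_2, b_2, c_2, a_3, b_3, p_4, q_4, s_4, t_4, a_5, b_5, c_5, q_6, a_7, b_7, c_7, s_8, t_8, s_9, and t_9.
u_1 = 432, v_1 = 76, a_2 = 291, b_2 = 265, c_2 = 69, a_3 = 369, b_3 = 381, p_4 = 408, q_4 = 186, s_4 = 458, t_4 = 319, a_5 = 78, b_5 = 309, c_5 = 57, q_6 = 293, a_7 = 97, b_7 = 132, c_7 = 42, s_8 = 66, t_8 = 129, s_9 = 121, t_9 = 64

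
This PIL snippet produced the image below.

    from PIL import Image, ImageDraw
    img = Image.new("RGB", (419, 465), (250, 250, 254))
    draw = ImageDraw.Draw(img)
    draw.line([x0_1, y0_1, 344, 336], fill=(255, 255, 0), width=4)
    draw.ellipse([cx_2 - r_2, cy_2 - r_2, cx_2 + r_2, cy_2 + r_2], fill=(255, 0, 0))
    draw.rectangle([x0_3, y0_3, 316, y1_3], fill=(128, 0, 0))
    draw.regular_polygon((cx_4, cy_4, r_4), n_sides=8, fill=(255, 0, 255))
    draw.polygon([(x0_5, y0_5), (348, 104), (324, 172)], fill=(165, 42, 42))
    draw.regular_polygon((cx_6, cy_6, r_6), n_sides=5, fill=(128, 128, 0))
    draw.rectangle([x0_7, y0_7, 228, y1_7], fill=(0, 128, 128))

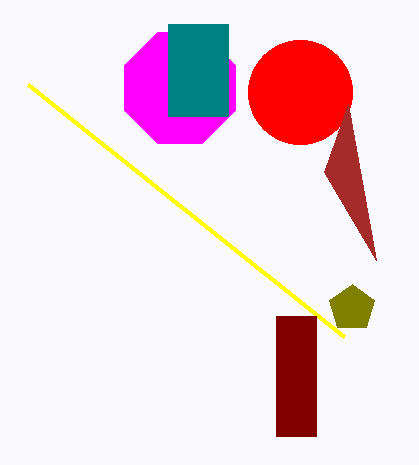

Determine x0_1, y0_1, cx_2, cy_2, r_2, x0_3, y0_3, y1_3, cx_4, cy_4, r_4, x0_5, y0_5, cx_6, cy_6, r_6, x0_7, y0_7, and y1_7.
x0_1 = 28; y0_1 = 84; cx_2 = 300; cy_2 = 92; r_2 = 52; x0_3 = 276; y0_3 = 316; y1_3 = 436; cx_4 = 180; cy_4 = 88; r_4 = 60; x0_5 = 376; y0_5 = 260; cx_6 = 352; cy_6 = 308; r_6 = 24; x0_7 = 168; y0_7 = 24; y1_7 = 116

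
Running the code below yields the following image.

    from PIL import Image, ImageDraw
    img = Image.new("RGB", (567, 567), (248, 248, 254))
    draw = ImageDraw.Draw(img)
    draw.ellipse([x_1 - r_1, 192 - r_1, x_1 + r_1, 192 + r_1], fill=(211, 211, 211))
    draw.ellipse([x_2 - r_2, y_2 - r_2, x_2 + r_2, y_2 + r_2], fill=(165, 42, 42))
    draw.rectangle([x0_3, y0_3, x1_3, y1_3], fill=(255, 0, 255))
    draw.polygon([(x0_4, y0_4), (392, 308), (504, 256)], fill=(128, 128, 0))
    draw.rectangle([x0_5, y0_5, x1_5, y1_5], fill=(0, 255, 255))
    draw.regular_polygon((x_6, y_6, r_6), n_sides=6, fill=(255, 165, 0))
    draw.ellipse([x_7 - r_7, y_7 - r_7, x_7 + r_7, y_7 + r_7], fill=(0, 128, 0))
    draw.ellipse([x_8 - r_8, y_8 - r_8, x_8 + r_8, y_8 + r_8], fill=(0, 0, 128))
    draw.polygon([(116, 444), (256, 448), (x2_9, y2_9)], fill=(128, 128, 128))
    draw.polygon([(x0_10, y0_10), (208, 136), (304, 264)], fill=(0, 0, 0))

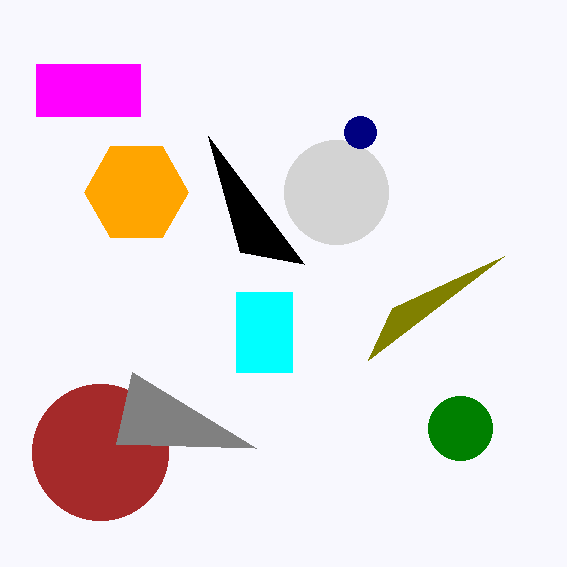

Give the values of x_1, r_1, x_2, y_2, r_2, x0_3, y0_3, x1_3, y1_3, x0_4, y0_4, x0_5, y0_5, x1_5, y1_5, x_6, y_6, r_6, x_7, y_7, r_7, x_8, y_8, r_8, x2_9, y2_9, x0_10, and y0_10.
x_1 = 336; r_1 = 52; x_2 = 100; y_2 = 452; r_2 = 68; x0_3 = 36; y0_3 = 64; x1_3 = 140; y1_3 = 116; x0_4 = 368; y0_4 = 360; x0_5 = 236; y0_5 = 292; x1_5 = 292; y1_5 = 372; x_6 = 136; y_6 = 192; r_6 = 52; x_7 = 460; y_7 = 428; r_7 = 32; x_8 = 360; y_8 = 132; r_8 = 16; x2_9 = 132; y2_9 = 372; x0_10 = 240; y0_10 = 252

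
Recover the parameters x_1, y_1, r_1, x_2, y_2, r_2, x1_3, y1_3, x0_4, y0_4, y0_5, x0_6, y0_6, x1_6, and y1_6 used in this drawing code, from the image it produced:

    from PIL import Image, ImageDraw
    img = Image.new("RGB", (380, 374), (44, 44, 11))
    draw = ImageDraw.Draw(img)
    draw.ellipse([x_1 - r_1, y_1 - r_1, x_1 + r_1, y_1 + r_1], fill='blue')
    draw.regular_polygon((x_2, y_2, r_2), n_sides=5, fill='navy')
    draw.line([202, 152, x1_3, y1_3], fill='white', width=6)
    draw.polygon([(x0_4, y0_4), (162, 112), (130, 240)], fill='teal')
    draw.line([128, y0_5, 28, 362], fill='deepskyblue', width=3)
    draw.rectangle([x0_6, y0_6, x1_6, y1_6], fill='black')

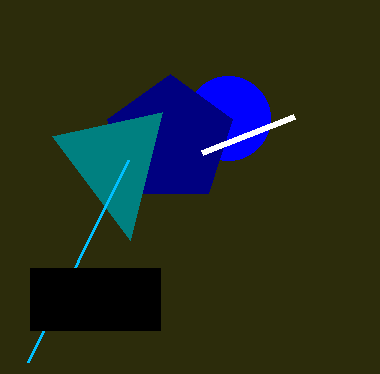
x_1 = 228, y_1 = 118, r_1 = 42, x_2 = 170, y_2 = 140, r_2 = 66, x1_3 = 294, y1_3 = 116, x0_4 = 52, y0_4 = 136, y0_5 = 160, x0_6 = 30, y0_6 = 268, x1_6 = 160, y1_6 = 330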